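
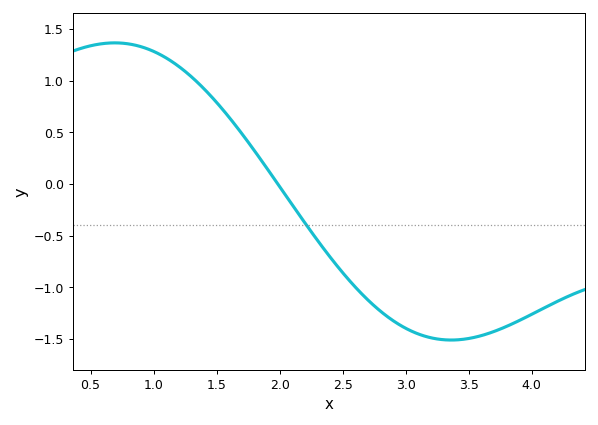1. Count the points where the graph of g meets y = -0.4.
1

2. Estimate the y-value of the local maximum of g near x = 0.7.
1.36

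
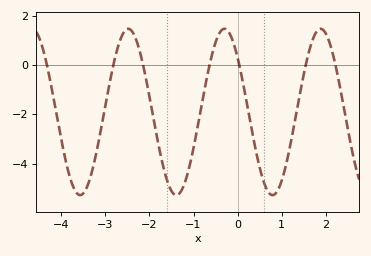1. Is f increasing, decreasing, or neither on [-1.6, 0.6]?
neither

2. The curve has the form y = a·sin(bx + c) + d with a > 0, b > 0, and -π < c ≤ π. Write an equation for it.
y = 3.38sin(2.88x + 2.43) - 1.9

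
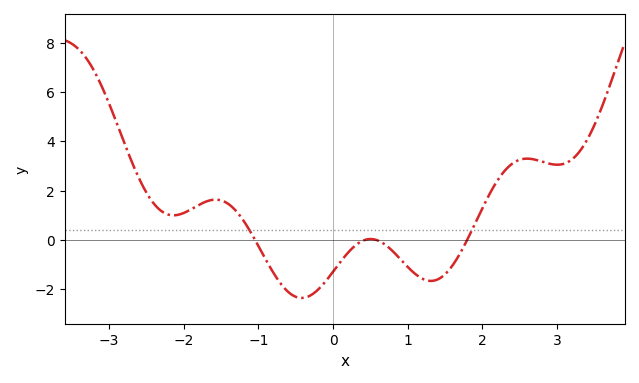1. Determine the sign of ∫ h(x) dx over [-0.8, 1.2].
negative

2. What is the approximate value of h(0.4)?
0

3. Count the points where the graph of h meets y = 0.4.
2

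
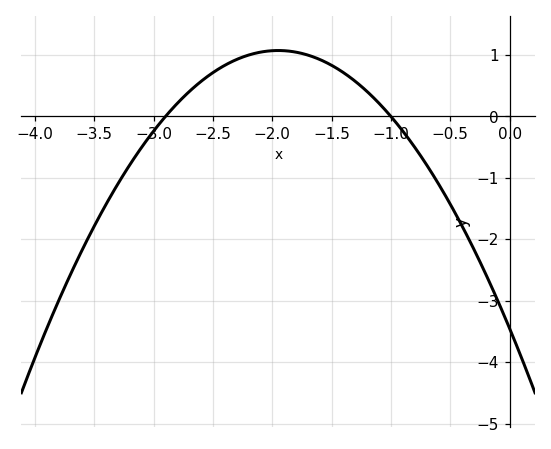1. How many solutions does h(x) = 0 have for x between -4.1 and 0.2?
2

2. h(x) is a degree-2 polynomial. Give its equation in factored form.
y = -1.19(x + 2.9)(x + 1)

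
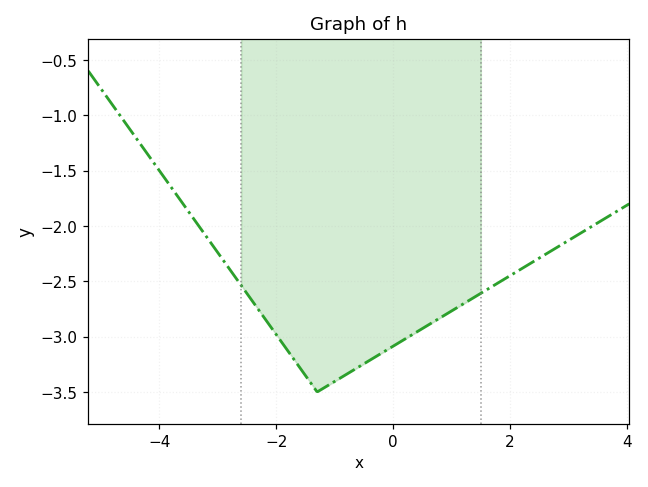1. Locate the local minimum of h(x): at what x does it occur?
-1.3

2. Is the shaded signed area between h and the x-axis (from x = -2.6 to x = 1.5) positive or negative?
negative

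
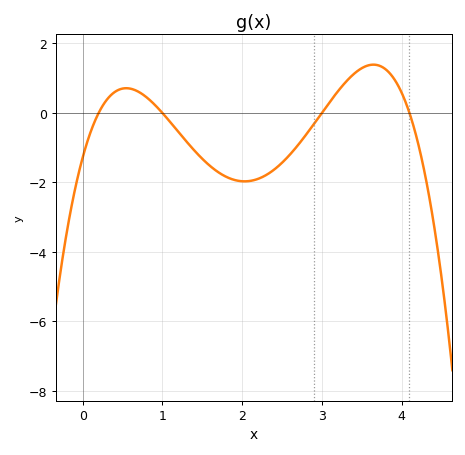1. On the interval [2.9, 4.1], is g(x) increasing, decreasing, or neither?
neither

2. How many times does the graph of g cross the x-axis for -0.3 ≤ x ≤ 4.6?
4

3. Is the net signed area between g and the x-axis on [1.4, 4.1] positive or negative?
negative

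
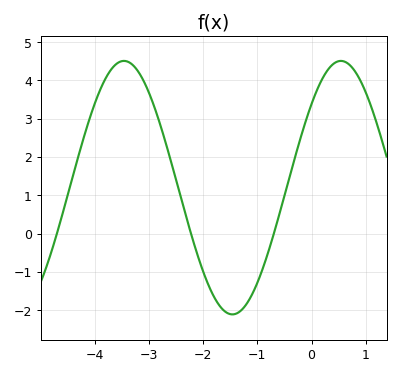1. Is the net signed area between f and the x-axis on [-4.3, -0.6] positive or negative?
positive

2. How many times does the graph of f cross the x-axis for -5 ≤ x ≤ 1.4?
3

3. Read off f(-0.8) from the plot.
-0.5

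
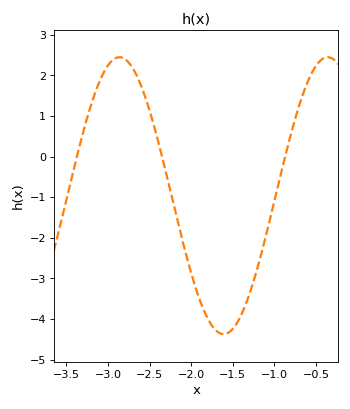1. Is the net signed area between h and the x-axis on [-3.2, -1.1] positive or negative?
negative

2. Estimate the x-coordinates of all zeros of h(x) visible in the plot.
-3.37, -2.35, -0.871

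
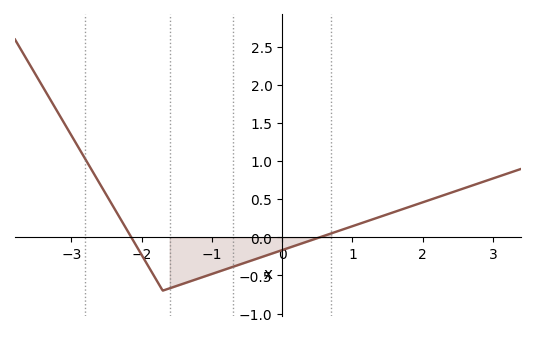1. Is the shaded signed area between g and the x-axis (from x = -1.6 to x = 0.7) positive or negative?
negative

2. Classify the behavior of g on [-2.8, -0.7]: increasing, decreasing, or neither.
neither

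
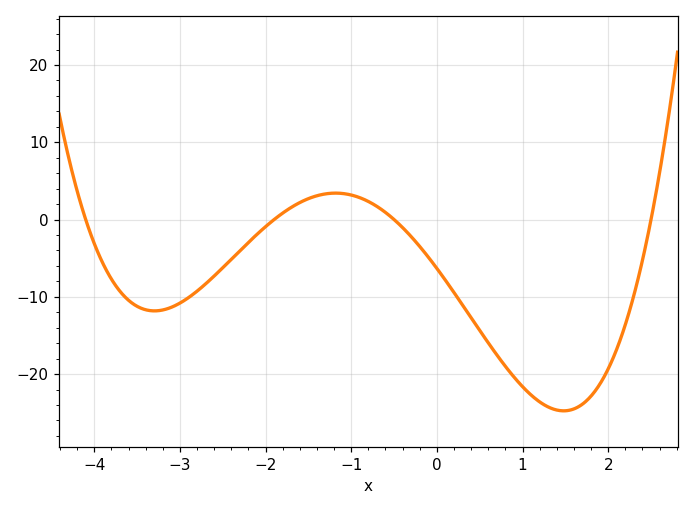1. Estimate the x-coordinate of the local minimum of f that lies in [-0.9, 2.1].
1.5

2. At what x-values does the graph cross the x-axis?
-4.1, -1.9, -0.5, 2.5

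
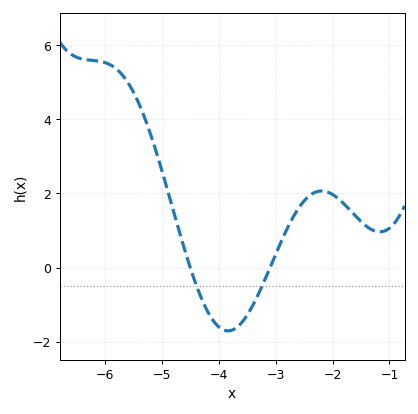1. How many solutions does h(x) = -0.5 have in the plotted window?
2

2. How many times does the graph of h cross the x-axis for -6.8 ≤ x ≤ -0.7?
2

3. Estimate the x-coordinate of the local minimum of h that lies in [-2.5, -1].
-1.17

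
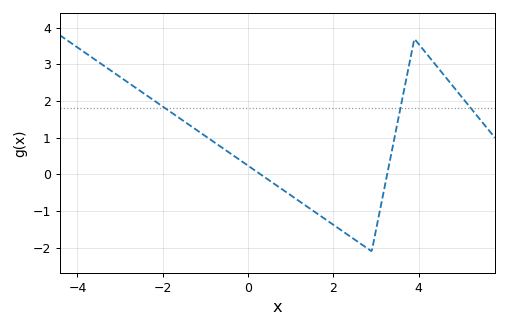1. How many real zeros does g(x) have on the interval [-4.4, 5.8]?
2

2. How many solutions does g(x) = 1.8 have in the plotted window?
3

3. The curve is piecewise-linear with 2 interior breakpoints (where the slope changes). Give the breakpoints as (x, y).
(2.9, -2.1); (3.9, 3.7)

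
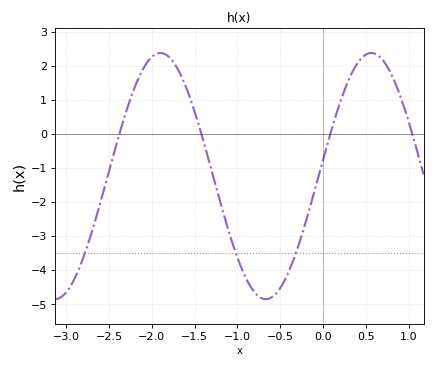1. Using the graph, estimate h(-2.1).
1.9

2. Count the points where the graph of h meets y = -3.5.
3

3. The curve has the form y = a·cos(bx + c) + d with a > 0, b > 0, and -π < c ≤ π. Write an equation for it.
y = 3.61cos(2.55x - 1.44) - 1.24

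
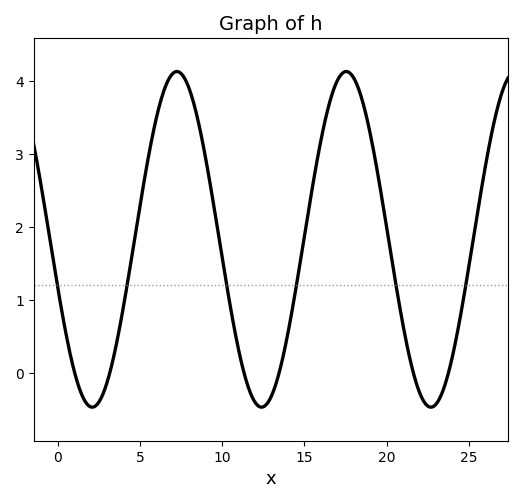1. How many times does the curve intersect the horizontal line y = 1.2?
6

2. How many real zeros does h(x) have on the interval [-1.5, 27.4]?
6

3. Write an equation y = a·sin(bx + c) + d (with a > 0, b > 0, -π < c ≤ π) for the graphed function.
y = 2.3sin(0.61x - 2.9) + 1.83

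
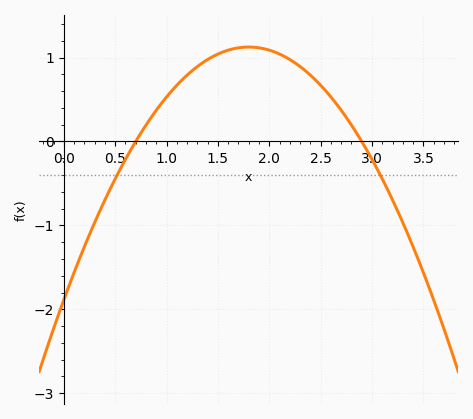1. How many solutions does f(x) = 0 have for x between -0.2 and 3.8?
2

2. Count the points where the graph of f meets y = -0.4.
2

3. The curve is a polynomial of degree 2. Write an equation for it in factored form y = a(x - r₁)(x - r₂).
y = -0.93(x - 0.7)(x - 2.9)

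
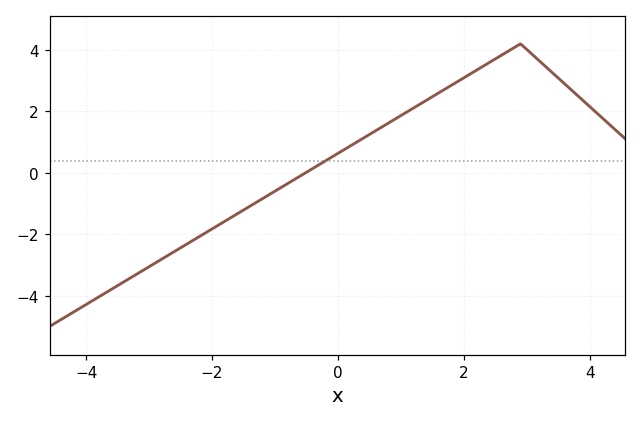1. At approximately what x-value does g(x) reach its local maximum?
2.9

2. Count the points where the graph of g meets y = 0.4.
1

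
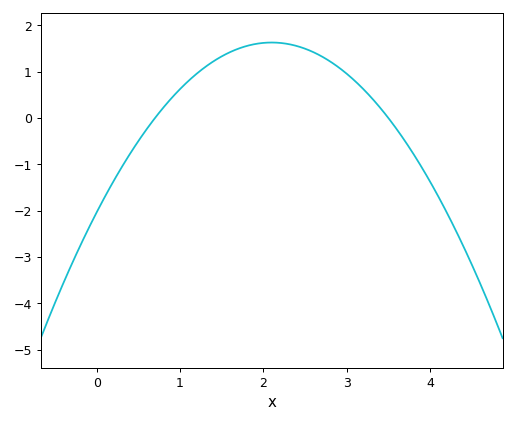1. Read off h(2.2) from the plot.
1.6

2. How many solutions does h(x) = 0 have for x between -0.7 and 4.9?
2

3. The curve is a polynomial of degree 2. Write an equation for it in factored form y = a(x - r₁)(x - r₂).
y = -0.83(x - 0.7)(x - 3.5)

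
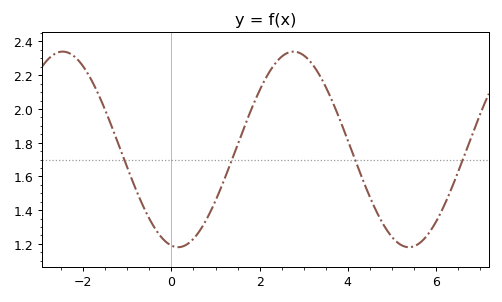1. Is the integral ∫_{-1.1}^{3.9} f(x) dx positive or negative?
positive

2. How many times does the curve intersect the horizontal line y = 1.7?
4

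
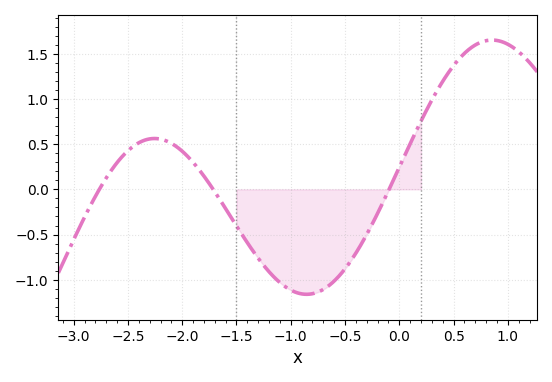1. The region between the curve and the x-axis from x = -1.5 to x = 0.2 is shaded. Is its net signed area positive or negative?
negative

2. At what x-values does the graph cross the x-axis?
-2.76, -1.72, -0.094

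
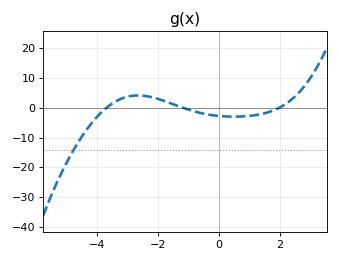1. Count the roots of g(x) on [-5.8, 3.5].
3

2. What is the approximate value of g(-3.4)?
2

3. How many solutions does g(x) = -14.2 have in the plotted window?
1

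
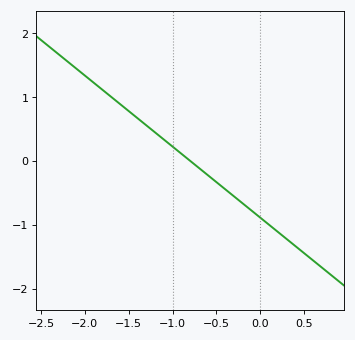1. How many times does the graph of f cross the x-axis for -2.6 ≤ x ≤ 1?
1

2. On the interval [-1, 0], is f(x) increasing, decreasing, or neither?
decreasing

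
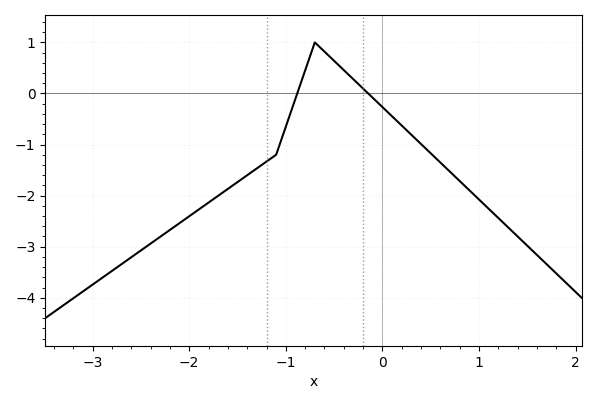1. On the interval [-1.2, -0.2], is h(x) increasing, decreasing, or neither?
neither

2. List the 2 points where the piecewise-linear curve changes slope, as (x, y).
(-1.1, -1.2); (-0.7, 1)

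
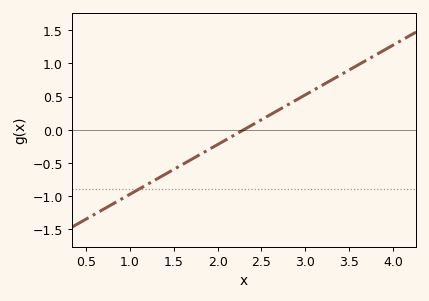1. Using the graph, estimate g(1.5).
-0.6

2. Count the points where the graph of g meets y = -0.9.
1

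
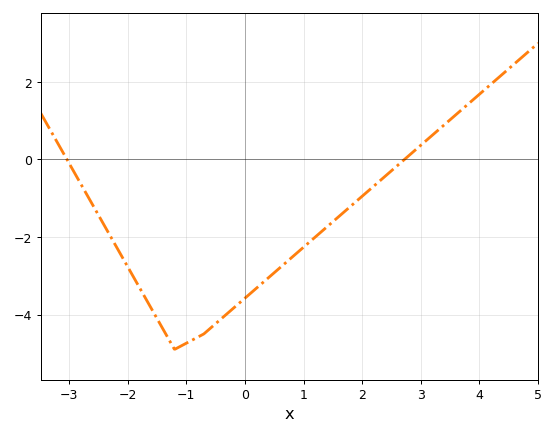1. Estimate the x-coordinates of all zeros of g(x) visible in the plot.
-3.03, 2.72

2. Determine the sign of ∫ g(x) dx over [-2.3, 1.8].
negative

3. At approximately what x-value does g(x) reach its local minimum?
-1.2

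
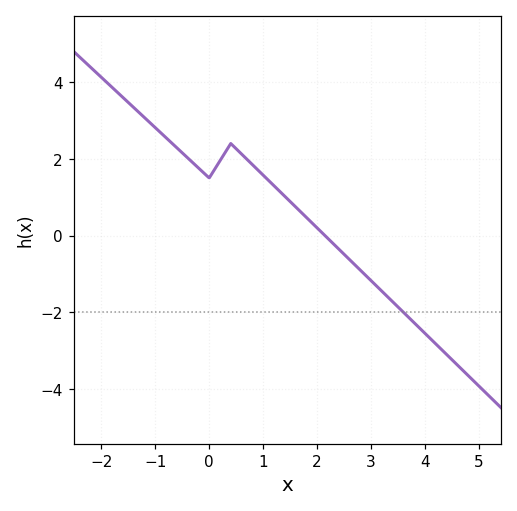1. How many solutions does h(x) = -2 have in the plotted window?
1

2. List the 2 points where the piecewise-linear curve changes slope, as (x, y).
(0, 1.5); (0.4, 2.4)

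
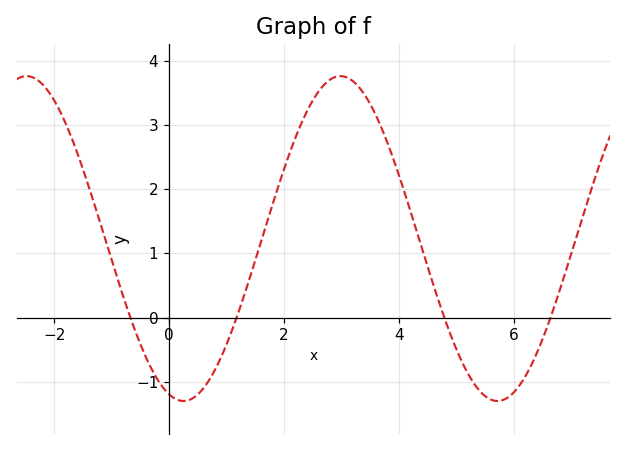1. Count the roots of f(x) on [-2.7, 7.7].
4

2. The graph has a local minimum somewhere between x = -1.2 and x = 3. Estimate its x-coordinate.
0.249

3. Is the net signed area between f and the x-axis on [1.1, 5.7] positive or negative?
positive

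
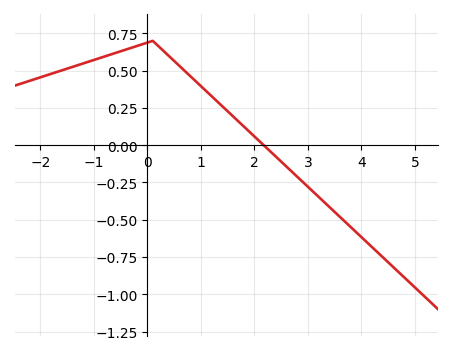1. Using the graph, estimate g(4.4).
-0.75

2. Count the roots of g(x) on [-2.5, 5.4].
1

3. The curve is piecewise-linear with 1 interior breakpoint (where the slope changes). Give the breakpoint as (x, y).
(0.1, 0.7)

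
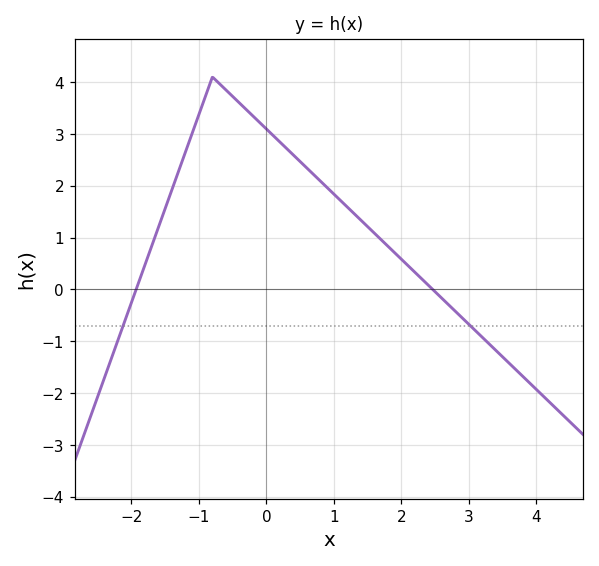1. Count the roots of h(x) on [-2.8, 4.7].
2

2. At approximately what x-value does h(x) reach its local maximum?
-0.8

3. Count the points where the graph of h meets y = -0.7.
2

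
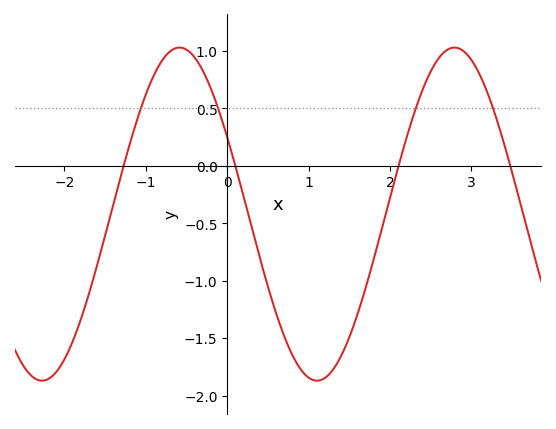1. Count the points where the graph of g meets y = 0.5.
4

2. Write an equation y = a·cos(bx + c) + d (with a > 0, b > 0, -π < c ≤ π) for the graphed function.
y = 1.45cos(1.86x + 1.09) - 0.42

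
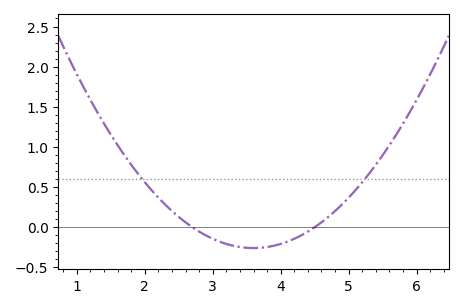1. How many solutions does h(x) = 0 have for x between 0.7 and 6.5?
2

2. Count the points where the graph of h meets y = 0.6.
2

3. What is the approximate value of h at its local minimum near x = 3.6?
-0.259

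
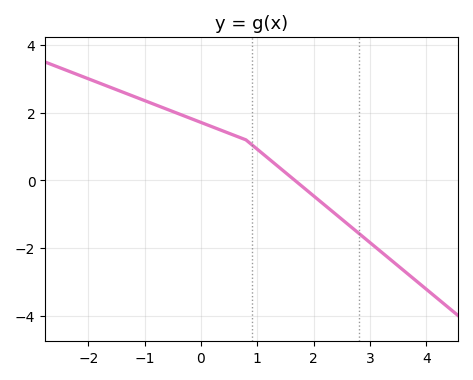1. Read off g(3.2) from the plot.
-2.11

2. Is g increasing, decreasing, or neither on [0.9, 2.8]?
decreasing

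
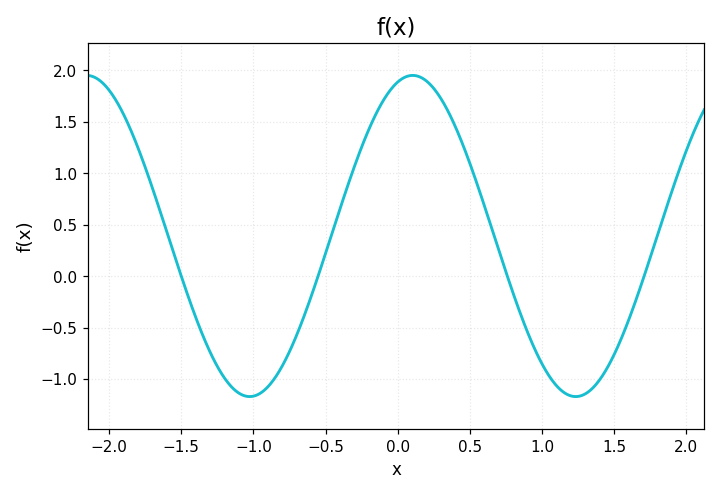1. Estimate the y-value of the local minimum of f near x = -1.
-1.15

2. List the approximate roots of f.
-1.5, -0.6, 0.8, 1.7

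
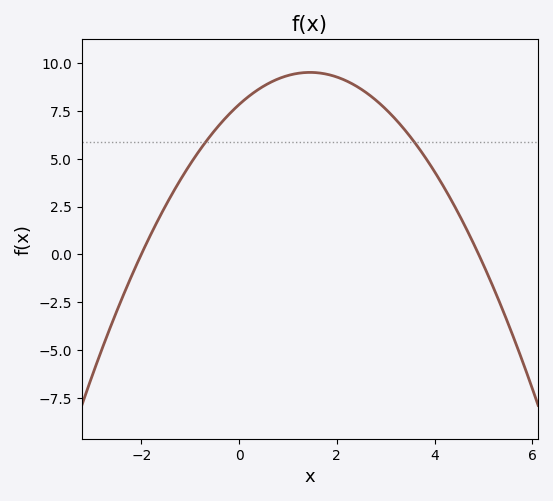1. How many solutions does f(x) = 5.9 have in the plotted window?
2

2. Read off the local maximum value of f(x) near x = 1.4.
9.52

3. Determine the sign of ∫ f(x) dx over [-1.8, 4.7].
positive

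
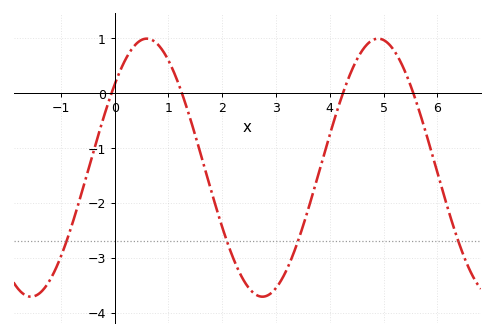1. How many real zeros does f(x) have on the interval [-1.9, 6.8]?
4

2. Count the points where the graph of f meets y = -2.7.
4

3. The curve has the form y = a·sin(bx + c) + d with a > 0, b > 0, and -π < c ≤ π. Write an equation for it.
y = 2.35sin(1.5x + 0.7) - 1.36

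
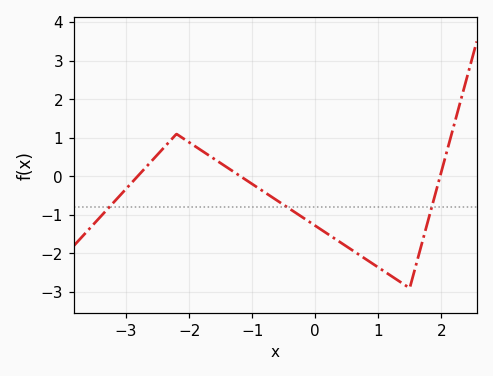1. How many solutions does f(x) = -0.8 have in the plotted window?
3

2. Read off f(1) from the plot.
-2.4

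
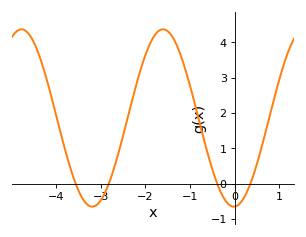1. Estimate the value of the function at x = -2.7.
0.437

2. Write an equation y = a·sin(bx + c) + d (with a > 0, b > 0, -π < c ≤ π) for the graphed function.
y = 2.51sin(1.98x - 1.54) + 1.86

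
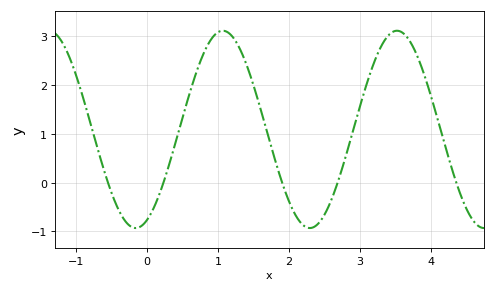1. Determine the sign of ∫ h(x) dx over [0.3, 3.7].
positive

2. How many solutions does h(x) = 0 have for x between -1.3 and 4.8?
5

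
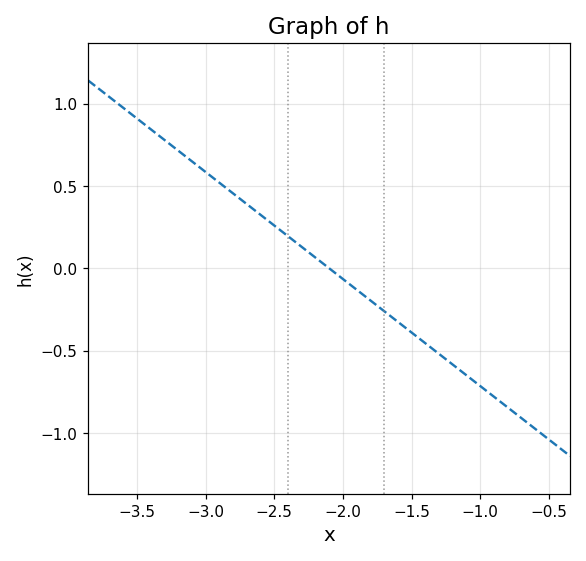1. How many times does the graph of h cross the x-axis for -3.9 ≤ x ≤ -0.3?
1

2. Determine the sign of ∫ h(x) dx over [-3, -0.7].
negative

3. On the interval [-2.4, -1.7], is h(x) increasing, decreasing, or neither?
decreasing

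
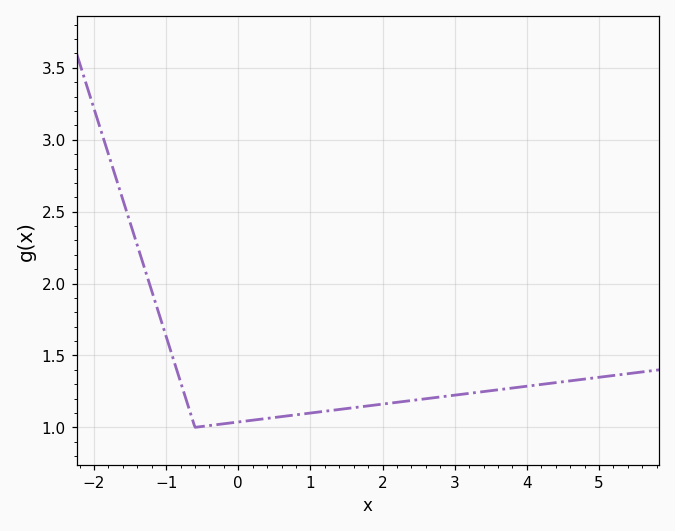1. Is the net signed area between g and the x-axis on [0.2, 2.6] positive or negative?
positive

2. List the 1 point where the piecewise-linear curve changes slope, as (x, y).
(-0.6, 1)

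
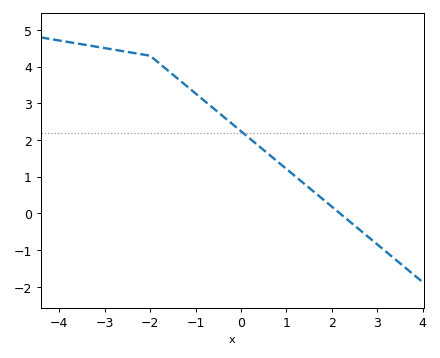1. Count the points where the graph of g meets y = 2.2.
1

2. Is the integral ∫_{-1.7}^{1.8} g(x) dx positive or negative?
positive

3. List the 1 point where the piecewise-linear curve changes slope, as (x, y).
(-2, 4.3)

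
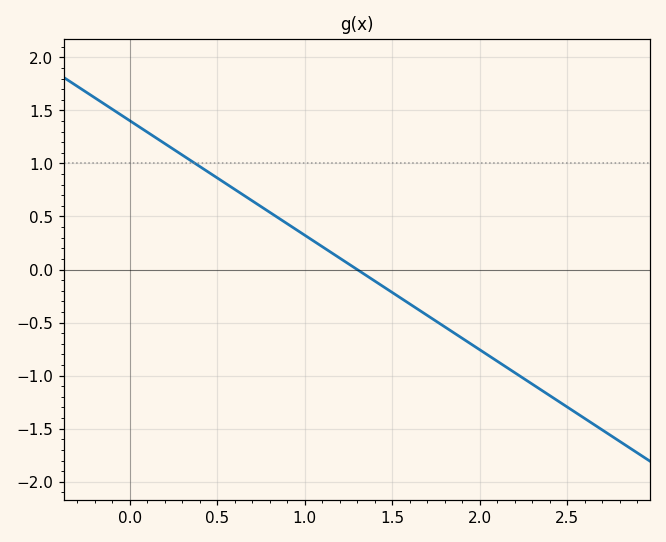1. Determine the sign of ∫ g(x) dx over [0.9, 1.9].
negative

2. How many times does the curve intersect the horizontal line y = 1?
1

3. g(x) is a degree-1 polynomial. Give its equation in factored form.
y = -1.08(x - 1.3)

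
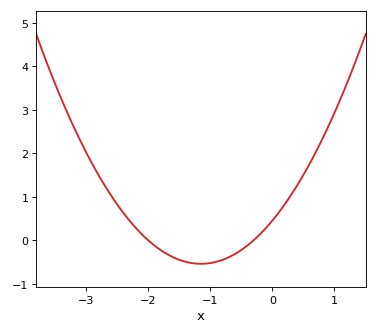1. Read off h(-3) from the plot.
2.03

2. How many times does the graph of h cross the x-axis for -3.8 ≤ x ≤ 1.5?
2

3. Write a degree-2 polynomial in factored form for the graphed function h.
y = 0.75(x + 2)(x + 0.3)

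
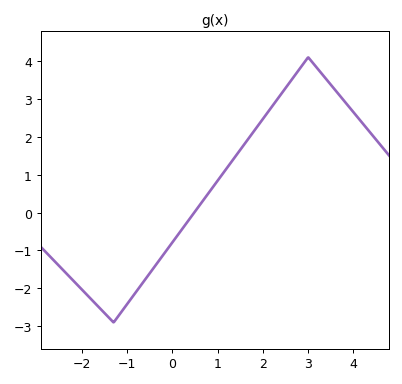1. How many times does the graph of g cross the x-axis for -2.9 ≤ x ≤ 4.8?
1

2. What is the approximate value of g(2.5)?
3.29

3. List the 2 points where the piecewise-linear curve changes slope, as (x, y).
(-1.3, -2.9); (3, 4.1)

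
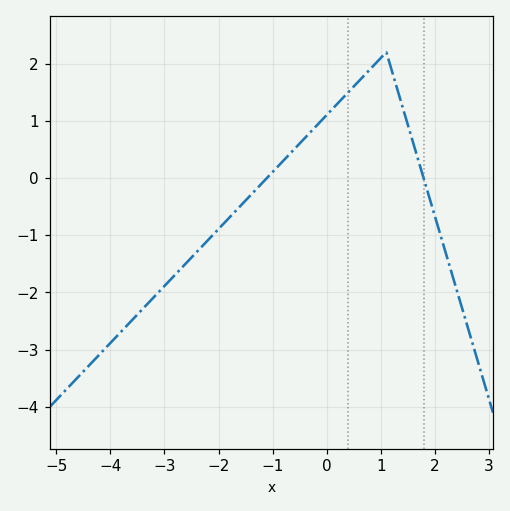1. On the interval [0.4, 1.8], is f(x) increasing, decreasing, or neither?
neither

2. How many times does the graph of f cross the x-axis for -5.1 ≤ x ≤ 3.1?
2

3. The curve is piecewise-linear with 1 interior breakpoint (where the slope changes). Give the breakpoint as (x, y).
(1.1, 2.2)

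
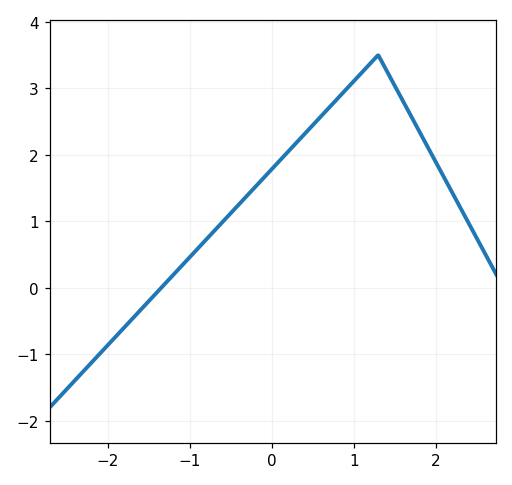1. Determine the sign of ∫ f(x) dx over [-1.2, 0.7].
positive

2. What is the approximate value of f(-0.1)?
1.7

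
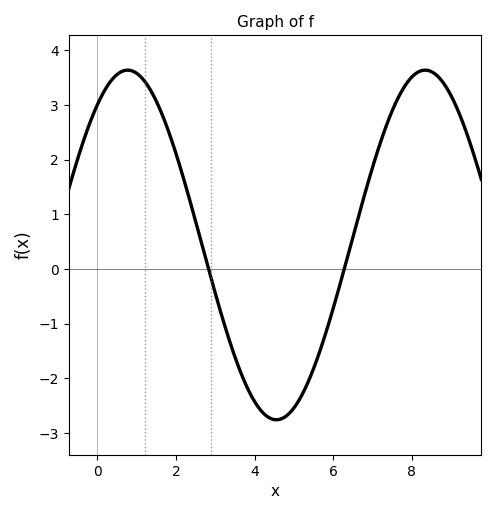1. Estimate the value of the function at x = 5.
-2.54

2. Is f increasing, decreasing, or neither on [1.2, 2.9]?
decreasing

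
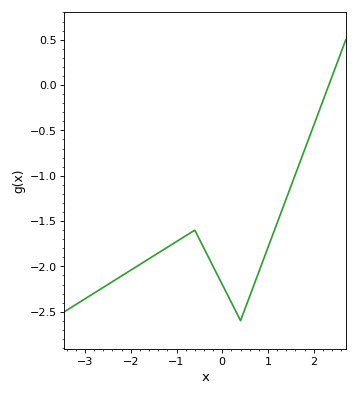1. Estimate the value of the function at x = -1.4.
-1.85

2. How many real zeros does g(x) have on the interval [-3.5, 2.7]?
1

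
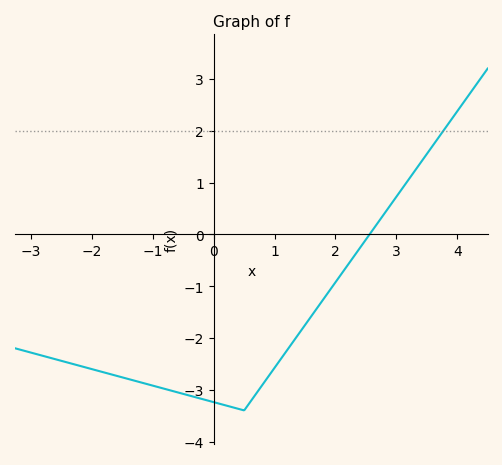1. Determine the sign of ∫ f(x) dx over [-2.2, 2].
negative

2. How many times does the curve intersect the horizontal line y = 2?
1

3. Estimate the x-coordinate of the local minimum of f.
0.5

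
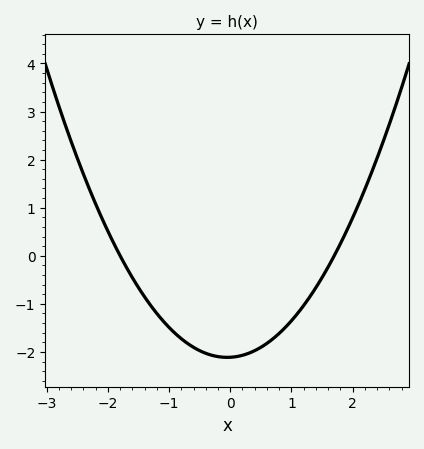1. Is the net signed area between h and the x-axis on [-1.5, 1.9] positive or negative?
negative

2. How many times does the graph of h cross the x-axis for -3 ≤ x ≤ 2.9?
2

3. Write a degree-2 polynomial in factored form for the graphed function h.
y = 0.69(x + 1.8)(x - 1.7)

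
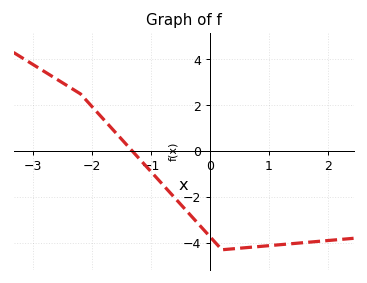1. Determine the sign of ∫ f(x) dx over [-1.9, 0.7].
negative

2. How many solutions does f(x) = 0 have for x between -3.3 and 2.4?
1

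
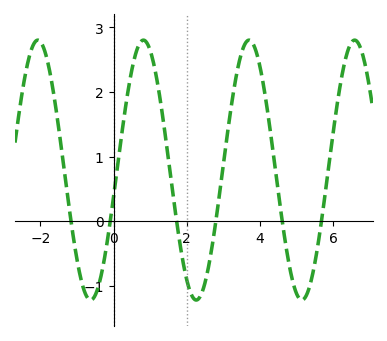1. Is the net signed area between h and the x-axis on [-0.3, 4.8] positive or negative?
positive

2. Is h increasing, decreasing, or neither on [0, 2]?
neither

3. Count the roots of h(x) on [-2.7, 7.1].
6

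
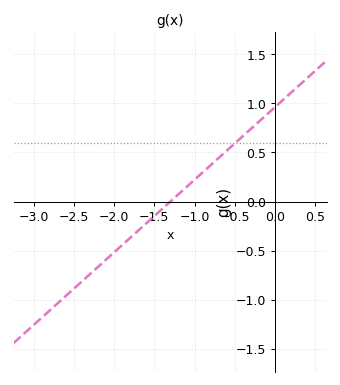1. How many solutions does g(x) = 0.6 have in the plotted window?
1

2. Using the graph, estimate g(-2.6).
-0.95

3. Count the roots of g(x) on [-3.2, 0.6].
1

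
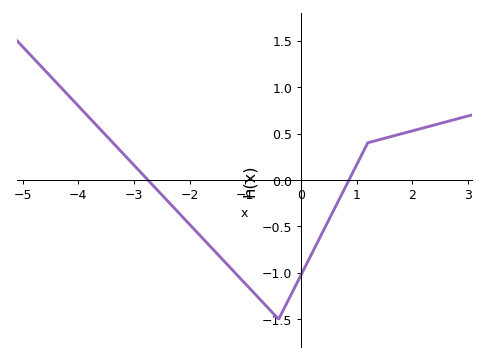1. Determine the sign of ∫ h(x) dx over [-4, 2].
negative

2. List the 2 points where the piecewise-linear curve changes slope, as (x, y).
(-0.4, -1.5); (1.2, 0.4)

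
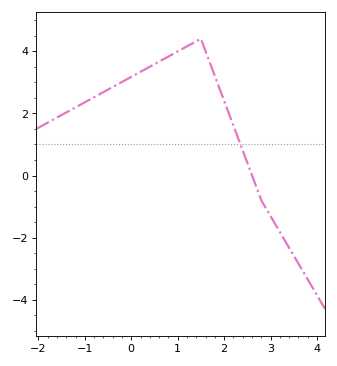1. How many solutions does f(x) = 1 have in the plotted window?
1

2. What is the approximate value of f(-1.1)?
2.2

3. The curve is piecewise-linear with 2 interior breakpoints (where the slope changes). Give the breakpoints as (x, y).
(1.5, 4.4); (2.8, -0.8)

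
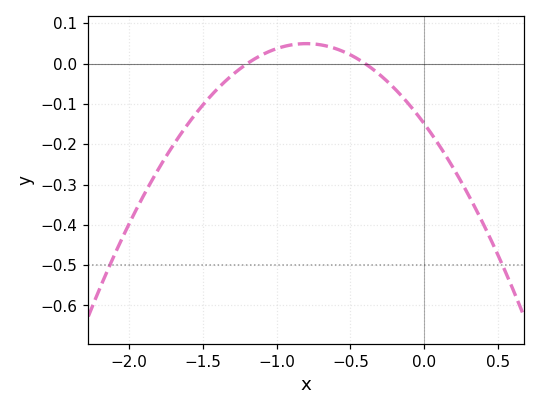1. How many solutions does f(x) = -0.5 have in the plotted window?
2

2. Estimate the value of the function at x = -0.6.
0.04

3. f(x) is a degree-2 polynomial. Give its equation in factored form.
y = -0.31(x + 1.2)(x + 0.4)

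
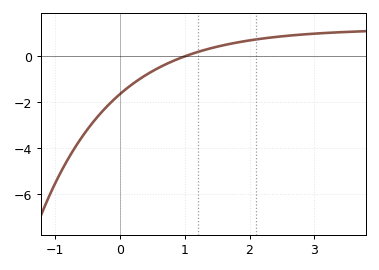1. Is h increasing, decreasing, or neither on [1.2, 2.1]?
increasing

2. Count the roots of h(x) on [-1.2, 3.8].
1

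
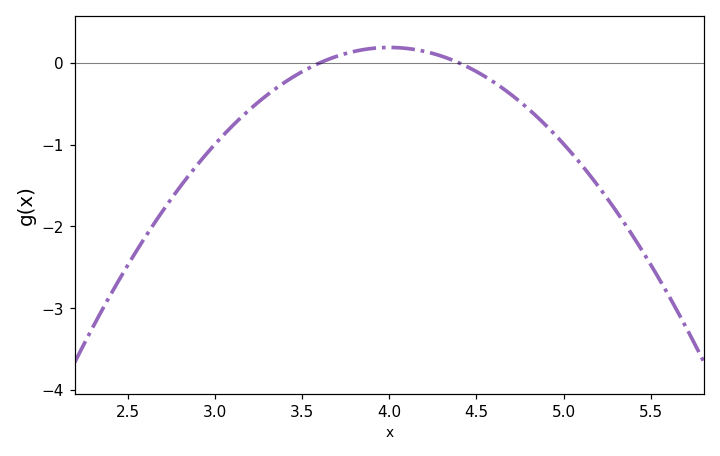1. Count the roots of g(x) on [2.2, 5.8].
2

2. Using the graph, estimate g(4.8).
-0.6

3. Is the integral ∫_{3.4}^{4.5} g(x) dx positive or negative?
positive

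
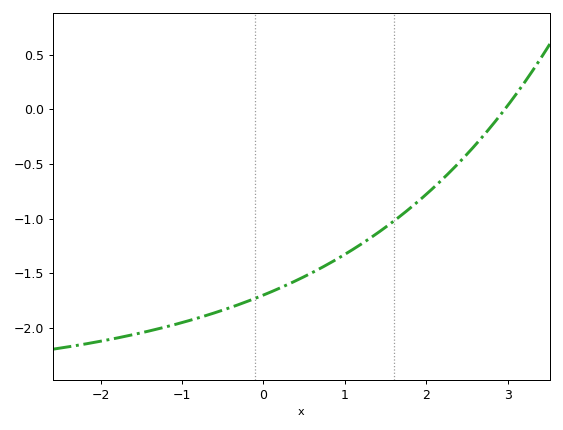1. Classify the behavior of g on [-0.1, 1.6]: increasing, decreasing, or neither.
increasing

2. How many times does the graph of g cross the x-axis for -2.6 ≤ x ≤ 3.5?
1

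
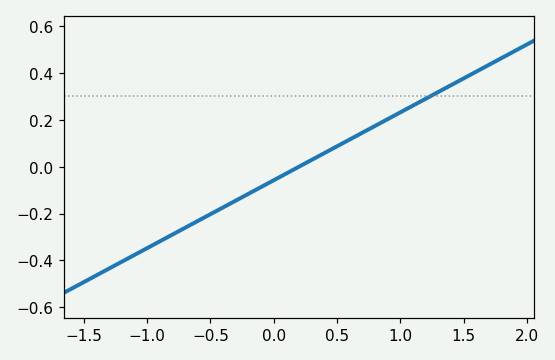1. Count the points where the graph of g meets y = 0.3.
1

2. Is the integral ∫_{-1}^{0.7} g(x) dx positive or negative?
negative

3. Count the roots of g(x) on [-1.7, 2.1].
1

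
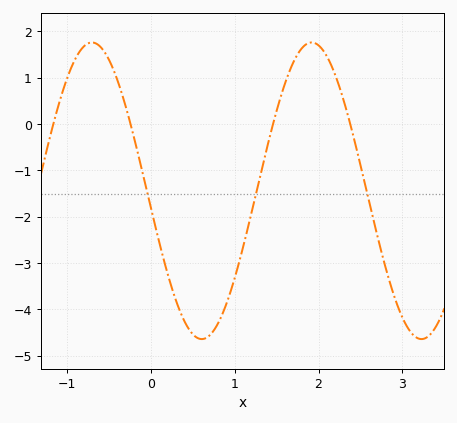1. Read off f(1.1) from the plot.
-2.66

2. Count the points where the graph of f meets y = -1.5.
3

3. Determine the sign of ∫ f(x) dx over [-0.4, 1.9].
negative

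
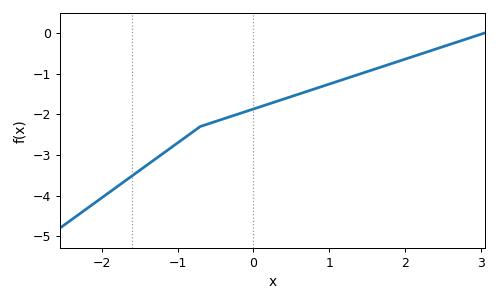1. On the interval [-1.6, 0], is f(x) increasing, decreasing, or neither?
increasing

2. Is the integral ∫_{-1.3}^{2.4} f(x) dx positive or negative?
negative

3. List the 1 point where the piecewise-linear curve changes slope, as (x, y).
(-0.7, -2.3)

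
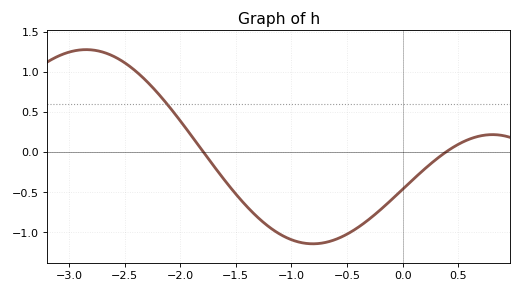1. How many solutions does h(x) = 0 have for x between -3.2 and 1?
2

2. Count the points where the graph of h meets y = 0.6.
1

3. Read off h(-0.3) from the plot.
-0.836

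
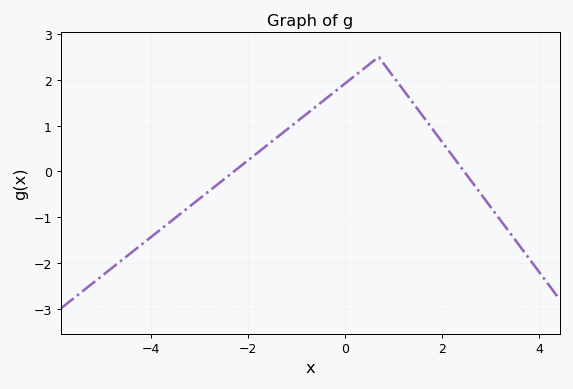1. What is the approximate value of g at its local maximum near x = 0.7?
2.5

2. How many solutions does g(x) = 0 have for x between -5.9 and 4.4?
2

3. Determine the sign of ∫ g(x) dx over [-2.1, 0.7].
positive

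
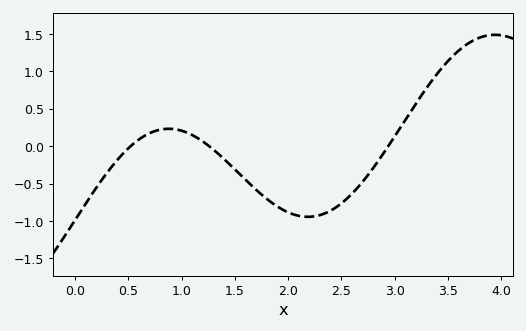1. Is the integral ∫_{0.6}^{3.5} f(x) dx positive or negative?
negative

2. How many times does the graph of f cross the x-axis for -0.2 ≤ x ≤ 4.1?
3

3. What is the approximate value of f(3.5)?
1.14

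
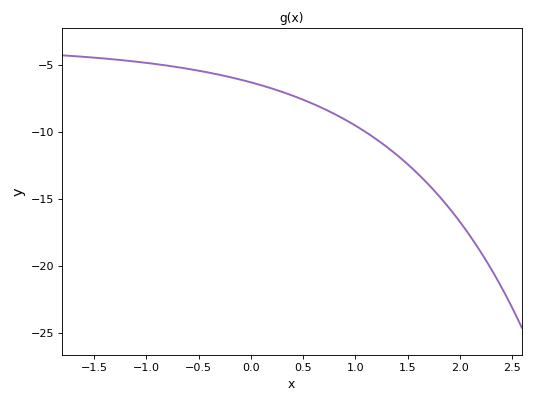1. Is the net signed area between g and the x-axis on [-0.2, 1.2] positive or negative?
negative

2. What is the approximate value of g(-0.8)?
-5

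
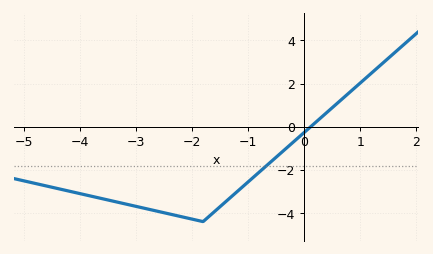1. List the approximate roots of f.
0.118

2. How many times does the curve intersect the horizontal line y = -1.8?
1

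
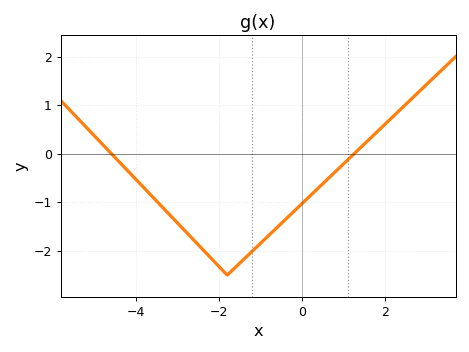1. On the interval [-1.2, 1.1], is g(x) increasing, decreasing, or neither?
increasing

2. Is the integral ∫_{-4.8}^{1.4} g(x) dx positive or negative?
negative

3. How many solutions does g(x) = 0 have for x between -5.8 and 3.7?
2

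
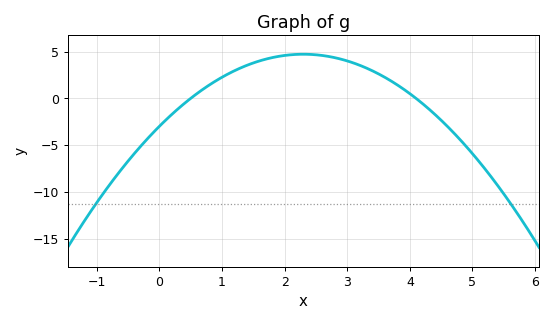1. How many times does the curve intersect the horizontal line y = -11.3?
2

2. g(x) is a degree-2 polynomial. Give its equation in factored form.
y = -1.46(x - 0.5)(x - 4.1)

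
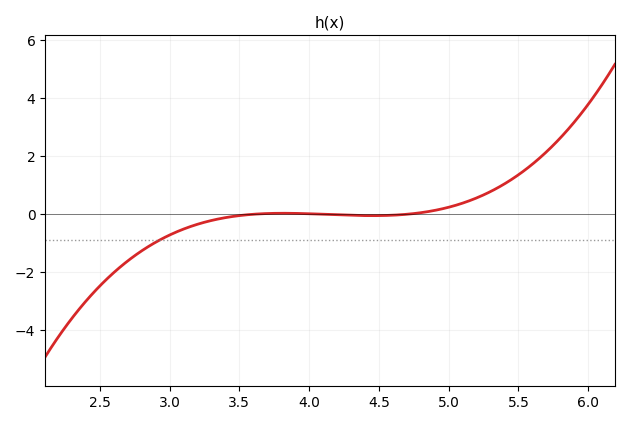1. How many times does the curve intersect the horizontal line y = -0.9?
1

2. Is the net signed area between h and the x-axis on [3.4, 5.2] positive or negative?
positive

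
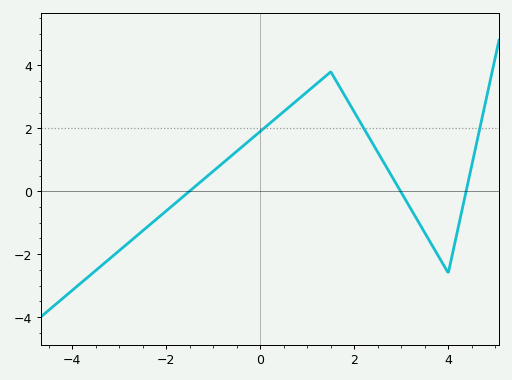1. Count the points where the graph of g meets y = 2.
3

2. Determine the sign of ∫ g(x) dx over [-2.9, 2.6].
positive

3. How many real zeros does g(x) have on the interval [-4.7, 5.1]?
3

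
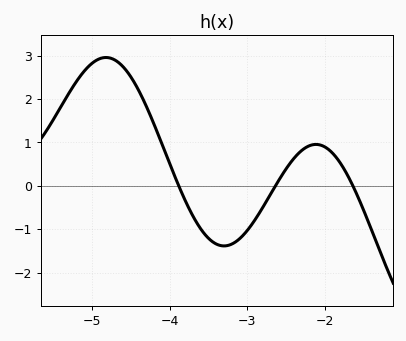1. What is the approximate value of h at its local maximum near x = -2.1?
0.954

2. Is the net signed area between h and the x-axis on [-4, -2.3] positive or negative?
negative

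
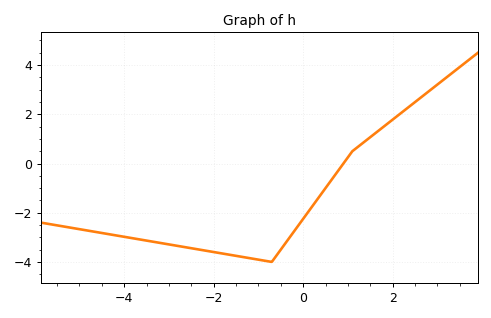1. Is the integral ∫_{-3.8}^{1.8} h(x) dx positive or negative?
negative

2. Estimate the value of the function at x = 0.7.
-0.5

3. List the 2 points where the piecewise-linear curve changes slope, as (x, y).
(-0.7, -4); (1.1, 0.5)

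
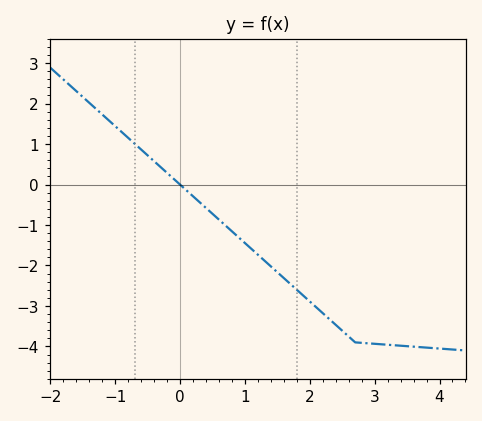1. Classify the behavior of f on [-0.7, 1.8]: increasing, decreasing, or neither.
decreasing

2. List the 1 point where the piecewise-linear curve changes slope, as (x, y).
(2.7, -3.9)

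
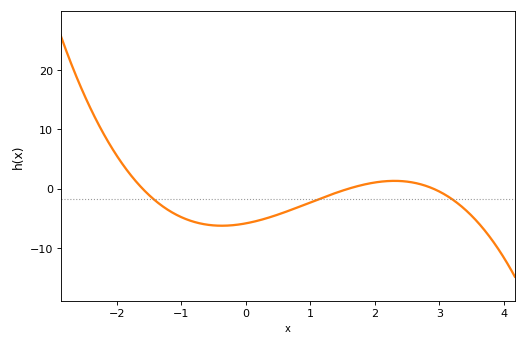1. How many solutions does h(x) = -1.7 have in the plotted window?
3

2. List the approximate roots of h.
-1.6, 1.6, 2.9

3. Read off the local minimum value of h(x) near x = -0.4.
-6.26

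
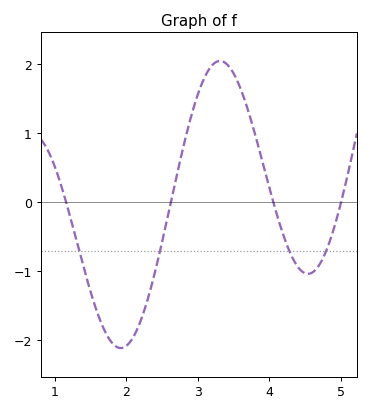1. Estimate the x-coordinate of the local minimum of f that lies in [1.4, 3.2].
1.92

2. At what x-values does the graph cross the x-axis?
1.16, 2.63, 4.06, 5.01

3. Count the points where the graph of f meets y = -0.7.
4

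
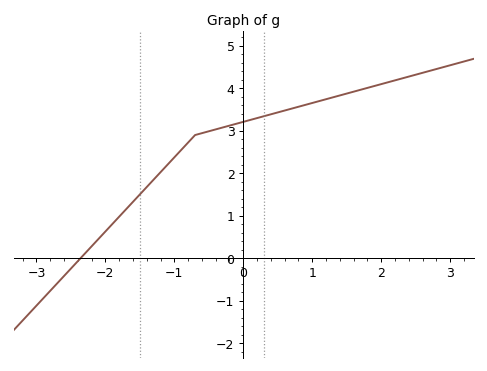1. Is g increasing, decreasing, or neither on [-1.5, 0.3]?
increasing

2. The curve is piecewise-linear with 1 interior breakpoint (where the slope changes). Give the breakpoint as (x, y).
(-0.7, 2.9)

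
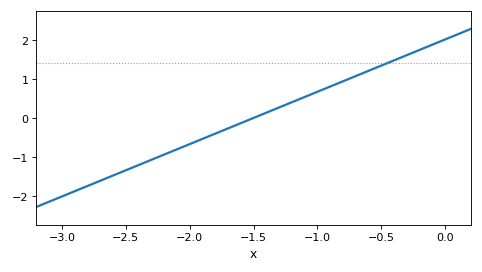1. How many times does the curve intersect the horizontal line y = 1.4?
1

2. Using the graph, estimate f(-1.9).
-0.536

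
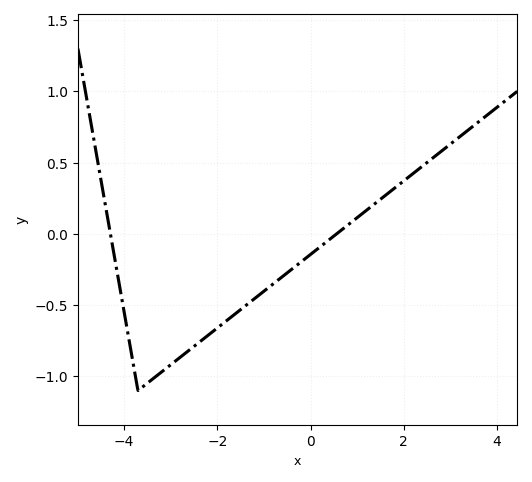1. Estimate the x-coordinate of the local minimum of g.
-3.7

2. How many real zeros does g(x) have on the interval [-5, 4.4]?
2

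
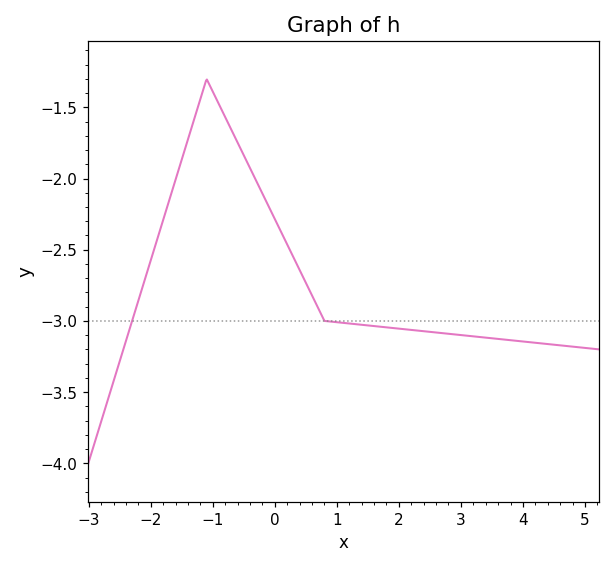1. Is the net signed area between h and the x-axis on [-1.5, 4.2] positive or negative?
negative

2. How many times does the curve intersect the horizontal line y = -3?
2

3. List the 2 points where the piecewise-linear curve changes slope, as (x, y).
(-1.1, -1.3); (0.8, -3)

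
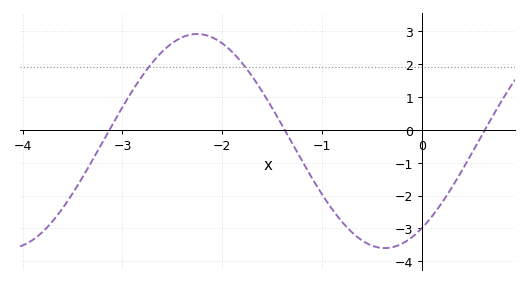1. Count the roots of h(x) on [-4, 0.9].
3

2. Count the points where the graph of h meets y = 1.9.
2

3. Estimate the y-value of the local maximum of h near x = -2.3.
2.9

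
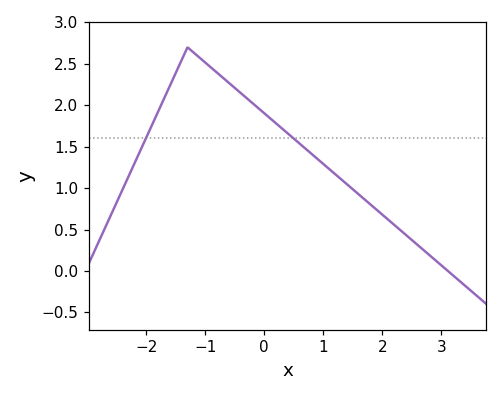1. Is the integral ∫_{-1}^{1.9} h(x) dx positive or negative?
positive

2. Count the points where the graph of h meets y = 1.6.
2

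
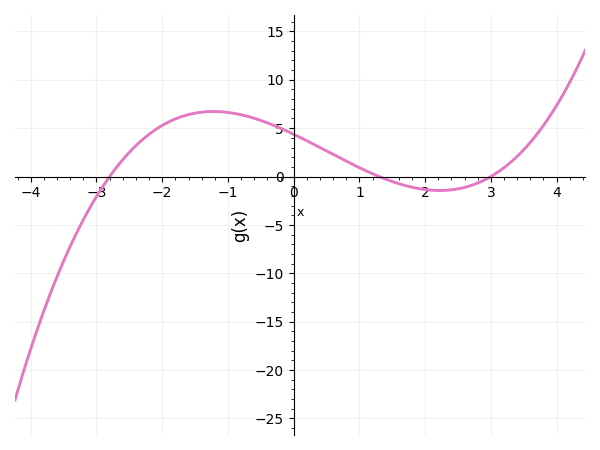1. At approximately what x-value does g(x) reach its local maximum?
-1.22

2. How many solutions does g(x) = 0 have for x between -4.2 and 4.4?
3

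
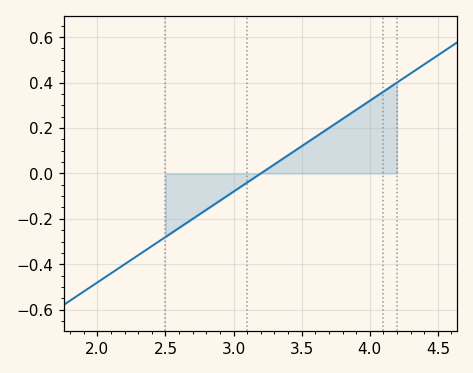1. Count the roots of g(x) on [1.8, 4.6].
1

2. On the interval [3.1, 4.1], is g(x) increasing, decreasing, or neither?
increasing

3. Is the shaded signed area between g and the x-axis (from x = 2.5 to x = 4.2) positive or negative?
positive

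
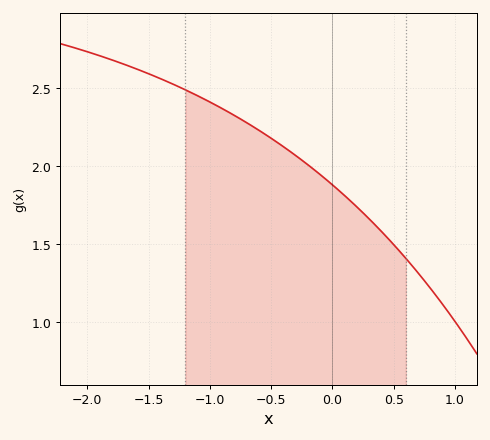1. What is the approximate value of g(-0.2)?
2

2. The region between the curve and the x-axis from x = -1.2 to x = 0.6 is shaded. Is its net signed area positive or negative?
positive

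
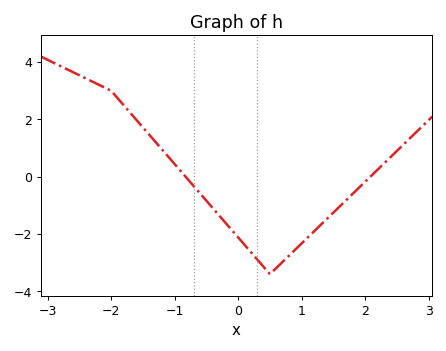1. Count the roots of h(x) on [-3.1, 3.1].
2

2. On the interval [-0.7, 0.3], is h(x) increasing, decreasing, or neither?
decreasing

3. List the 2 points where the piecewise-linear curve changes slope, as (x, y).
(-2, 3); (0.5, -3.4)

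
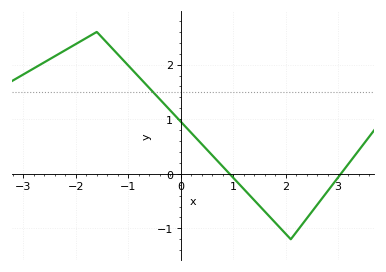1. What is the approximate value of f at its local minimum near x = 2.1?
-1.2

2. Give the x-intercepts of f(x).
0.9, 3.1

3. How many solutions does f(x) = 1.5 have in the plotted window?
1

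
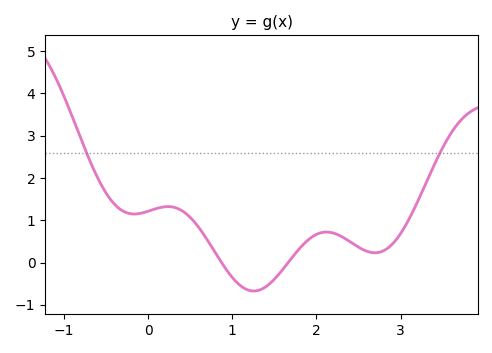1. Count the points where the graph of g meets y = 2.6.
2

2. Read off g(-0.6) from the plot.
2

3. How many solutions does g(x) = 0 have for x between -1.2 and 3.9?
2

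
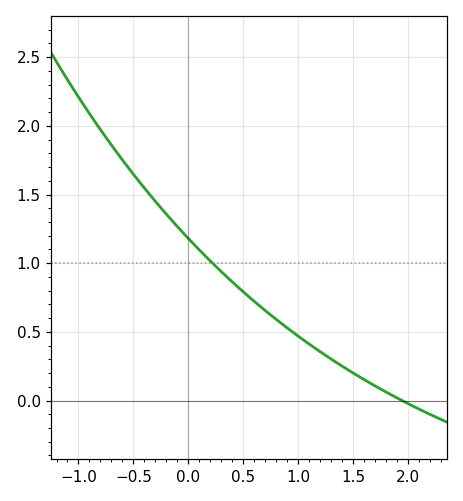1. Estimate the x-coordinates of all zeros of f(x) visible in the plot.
1.94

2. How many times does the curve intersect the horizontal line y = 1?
1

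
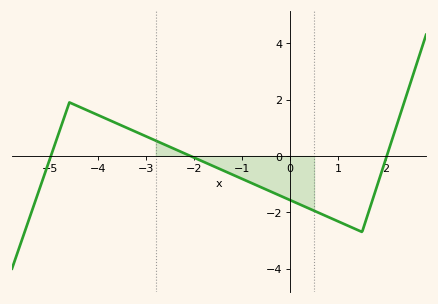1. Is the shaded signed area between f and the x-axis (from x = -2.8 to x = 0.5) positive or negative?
negative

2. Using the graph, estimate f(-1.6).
-0.4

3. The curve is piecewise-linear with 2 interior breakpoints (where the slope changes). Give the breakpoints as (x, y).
(-4.6, 1.9); (1.5, -2.7)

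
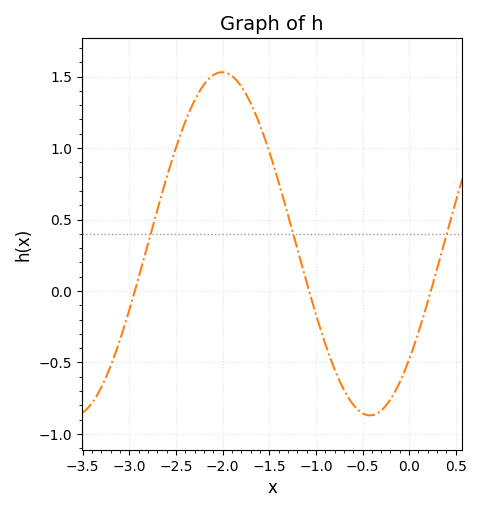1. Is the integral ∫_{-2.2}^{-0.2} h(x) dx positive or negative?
positive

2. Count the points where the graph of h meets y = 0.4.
3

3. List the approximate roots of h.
-2.94, -1.07, 0.233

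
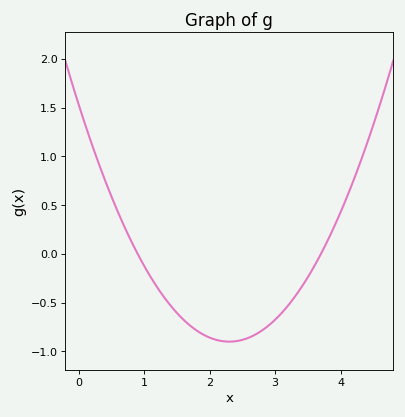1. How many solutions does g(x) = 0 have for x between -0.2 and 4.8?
2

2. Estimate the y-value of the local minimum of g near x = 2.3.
-0.9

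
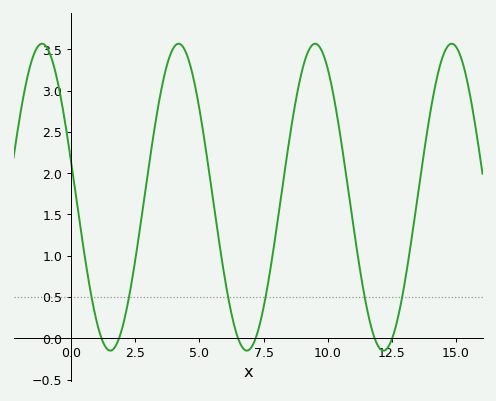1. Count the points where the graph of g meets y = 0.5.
6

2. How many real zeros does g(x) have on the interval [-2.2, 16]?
6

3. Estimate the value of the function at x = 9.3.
3.5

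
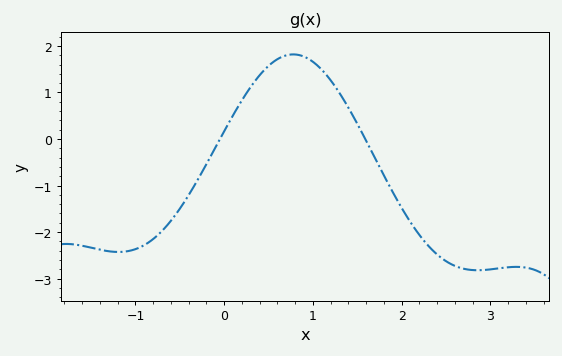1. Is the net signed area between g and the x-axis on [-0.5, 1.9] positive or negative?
positive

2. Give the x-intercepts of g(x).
0, 1.6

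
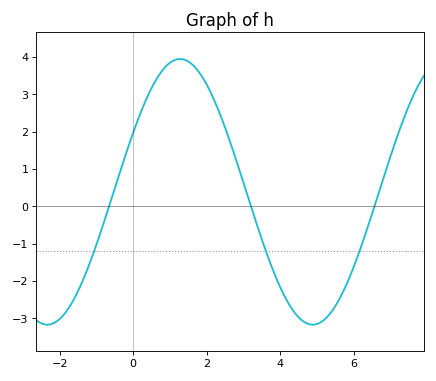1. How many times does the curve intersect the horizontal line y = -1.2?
3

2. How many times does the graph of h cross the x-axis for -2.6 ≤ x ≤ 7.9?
3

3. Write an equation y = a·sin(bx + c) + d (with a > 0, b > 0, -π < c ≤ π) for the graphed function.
y = 3.56sin(0.87x + 0.46) + 0.39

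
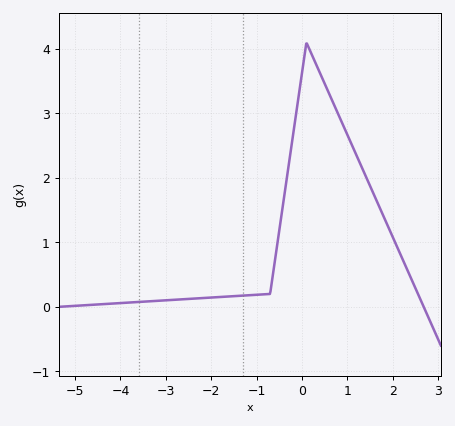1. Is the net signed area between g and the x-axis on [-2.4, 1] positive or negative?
positive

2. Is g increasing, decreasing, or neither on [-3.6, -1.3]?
increasing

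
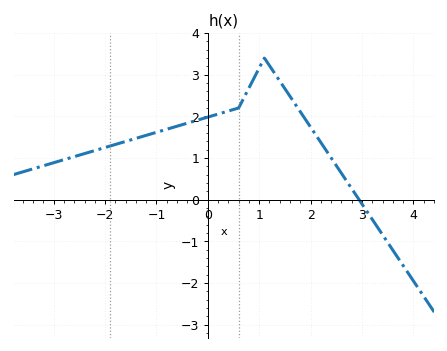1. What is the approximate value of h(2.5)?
0.818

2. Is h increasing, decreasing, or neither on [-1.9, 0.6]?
increasing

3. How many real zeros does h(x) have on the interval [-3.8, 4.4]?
1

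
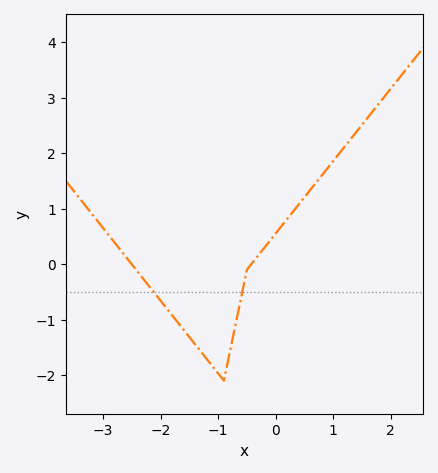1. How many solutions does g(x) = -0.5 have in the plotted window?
2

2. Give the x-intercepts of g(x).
-2.5, -0.423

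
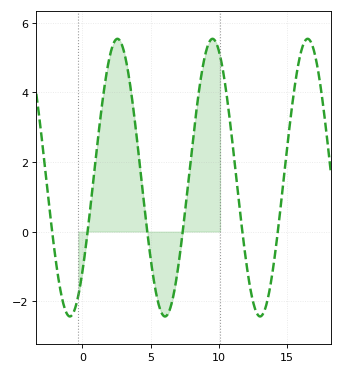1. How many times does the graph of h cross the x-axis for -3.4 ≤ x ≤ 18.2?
6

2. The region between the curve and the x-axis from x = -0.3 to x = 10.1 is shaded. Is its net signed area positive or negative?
positive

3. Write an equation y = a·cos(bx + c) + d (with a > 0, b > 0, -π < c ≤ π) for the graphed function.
y = 3.99cos(0.9x - 2.3) + 1.55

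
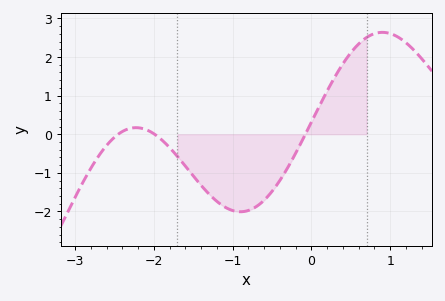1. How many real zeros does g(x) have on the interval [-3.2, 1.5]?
3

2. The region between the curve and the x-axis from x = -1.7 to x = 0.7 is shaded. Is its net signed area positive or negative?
negative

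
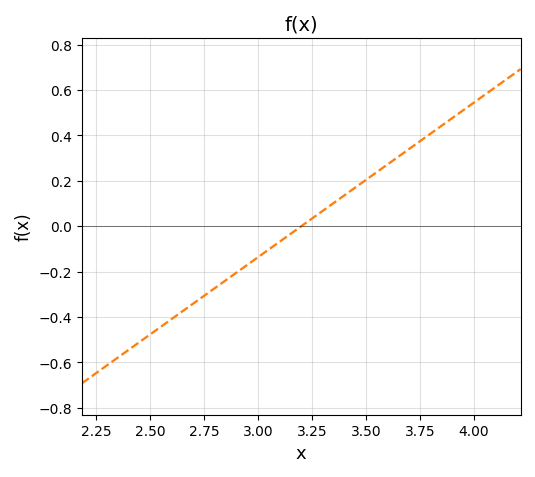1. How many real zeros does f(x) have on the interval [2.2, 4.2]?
1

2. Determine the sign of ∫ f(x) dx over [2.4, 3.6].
negative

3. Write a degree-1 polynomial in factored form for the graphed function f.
y = 0.68(x - 3.2)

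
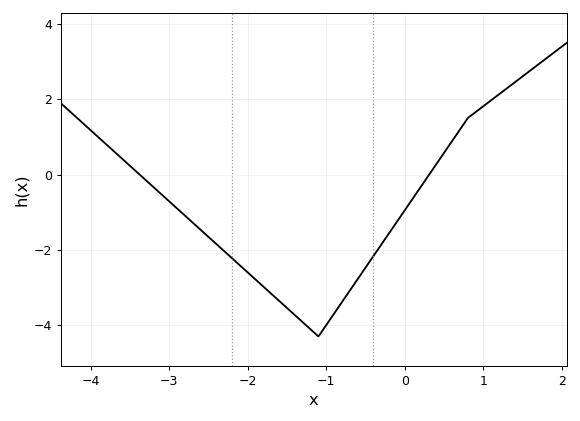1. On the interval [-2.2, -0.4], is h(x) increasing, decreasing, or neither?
neither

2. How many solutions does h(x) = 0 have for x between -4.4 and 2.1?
2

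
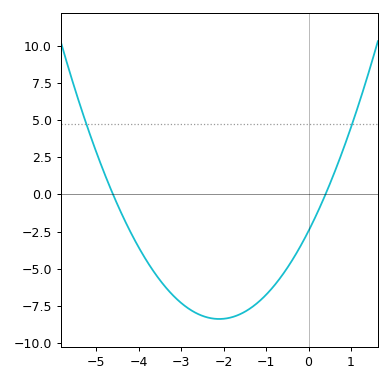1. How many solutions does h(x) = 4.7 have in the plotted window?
2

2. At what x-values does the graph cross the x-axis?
-4.6, 0.4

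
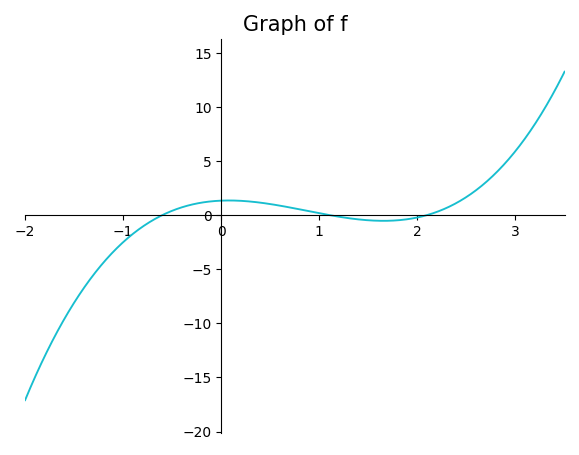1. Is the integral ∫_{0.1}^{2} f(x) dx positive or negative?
positive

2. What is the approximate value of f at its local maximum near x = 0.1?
1.35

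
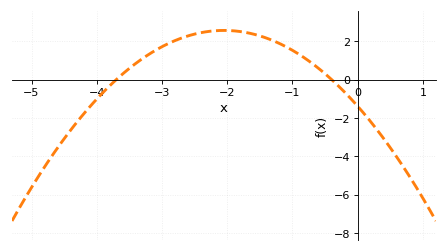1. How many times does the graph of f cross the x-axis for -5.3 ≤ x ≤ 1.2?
2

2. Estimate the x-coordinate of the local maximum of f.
-2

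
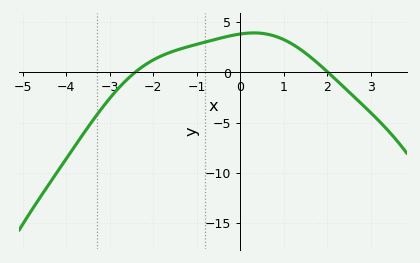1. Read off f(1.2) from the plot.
2.81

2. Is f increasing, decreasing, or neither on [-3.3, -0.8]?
increasing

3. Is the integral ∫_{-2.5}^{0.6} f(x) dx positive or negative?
positive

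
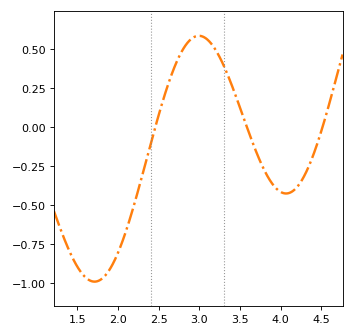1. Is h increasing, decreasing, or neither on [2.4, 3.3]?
neither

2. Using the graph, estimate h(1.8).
-0.98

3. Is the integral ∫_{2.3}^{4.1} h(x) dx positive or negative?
positive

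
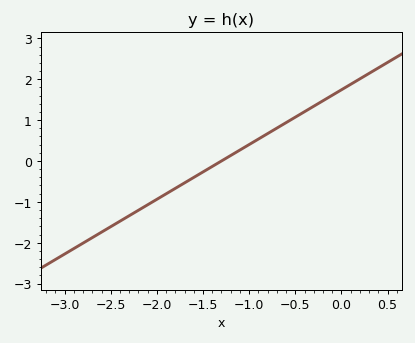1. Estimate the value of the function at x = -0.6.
0.9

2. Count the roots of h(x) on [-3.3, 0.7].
1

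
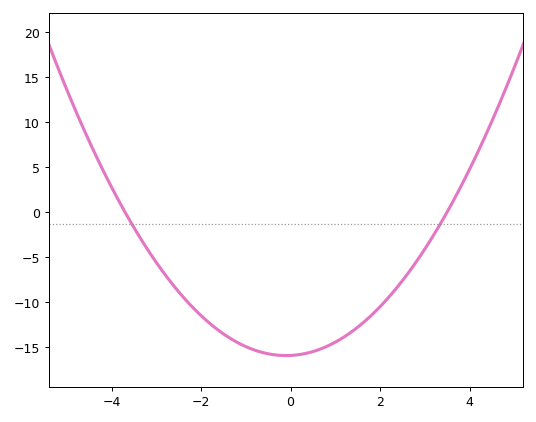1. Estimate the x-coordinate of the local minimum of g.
0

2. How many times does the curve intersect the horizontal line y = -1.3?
2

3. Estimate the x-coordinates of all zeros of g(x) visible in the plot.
-3.6, 3.6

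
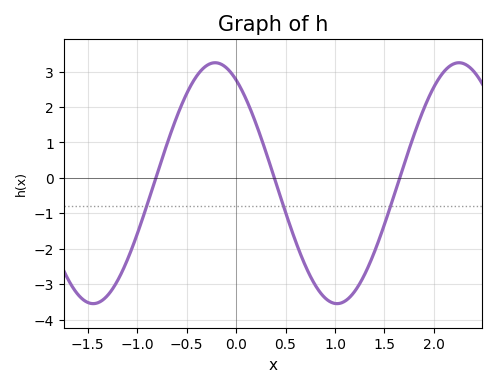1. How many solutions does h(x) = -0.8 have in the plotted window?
3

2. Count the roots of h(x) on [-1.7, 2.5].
3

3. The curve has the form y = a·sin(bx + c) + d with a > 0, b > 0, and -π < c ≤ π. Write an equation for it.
y = 3.4sin(2.5x + 2.1) - 0.15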